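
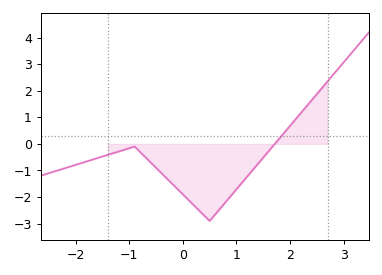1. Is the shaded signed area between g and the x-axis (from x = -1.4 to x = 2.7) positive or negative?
negative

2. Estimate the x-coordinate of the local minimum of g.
0.5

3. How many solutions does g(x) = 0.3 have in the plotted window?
1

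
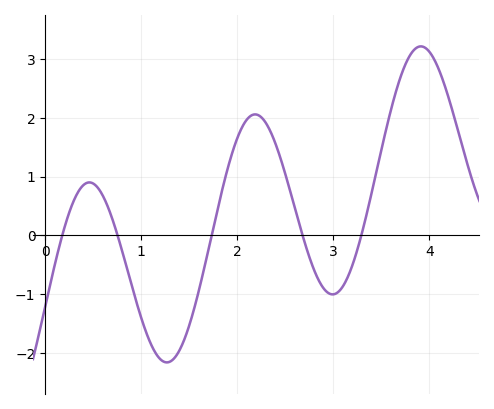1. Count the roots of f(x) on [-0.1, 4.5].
5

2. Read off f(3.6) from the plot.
2.1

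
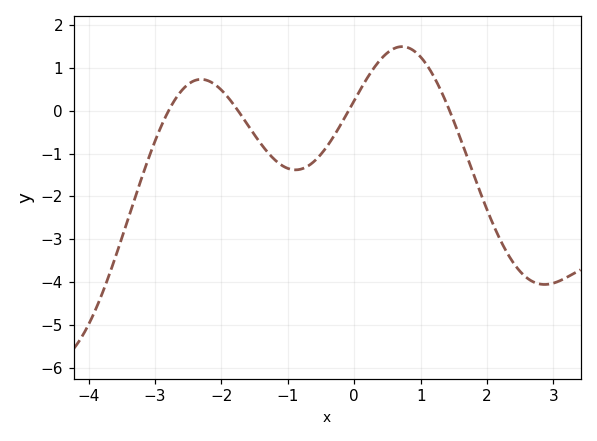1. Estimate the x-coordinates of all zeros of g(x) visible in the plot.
-2.8, -1.8, 0, 1.4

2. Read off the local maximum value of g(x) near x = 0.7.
1.5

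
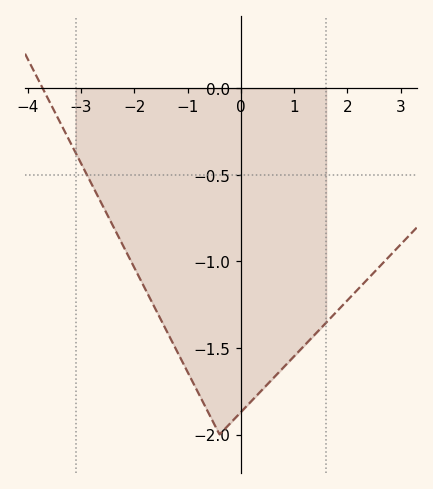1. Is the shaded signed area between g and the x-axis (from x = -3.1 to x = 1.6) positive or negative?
negative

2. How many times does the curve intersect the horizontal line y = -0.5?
1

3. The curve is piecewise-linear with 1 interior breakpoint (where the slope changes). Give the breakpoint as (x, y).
(-0.4, -2)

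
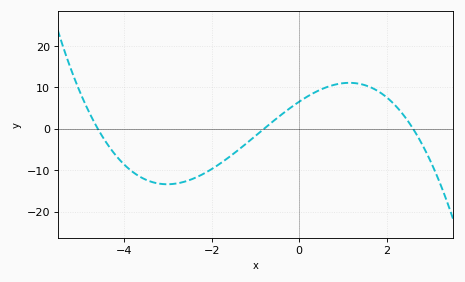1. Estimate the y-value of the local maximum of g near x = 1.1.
11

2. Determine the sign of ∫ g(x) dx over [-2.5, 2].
positive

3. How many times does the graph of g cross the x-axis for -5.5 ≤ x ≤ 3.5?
3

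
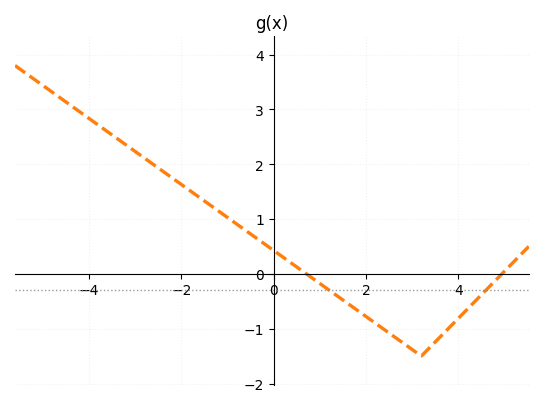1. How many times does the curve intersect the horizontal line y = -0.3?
2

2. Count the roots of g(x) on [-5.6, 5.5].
2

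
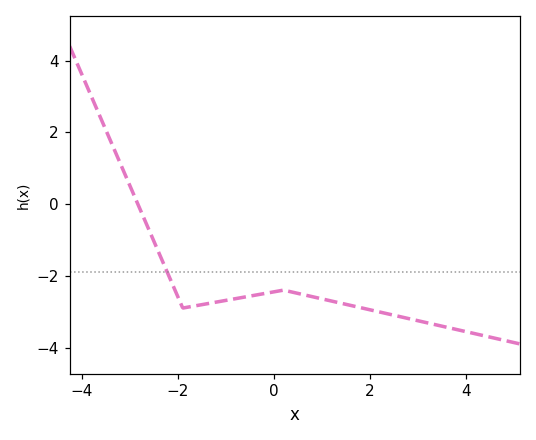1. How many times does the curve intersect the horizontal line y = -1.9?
1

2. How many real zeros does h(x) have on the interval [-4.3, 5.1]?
1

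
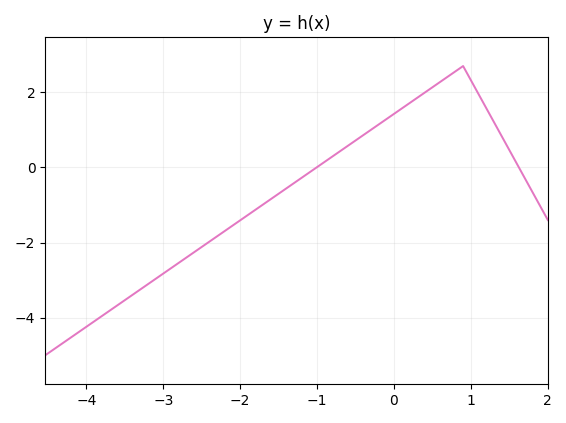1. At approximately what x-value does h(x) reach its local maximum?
0.898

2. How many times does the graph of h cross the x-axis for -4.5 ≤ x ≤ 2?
2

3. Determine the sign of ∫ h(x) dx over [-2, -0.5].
negative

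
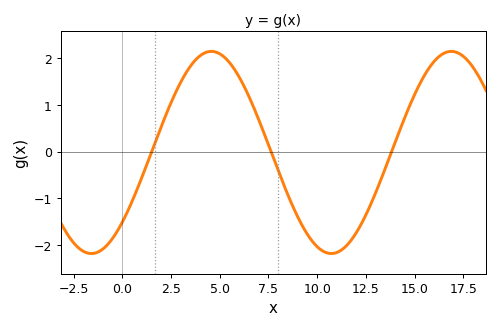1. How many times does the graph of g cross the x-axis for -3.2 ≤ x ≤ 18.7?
3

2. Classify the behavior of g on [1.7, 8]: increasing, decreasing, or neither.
neither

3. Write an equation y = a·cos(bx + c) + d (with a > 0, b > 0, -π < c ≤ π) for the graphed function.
y = 2.16cos(0.51x - 2.3) - 0.02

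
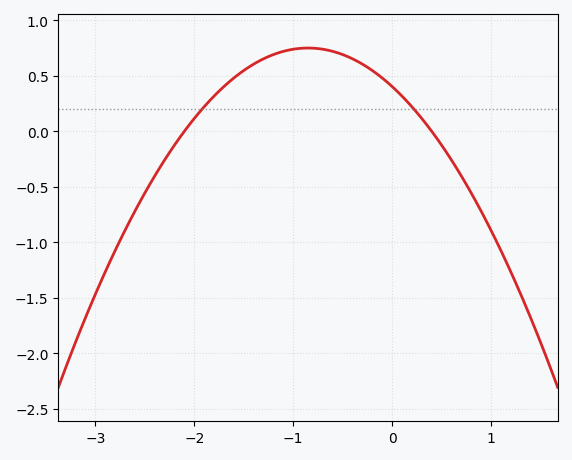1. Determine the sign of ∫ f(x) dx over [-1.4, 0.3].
positive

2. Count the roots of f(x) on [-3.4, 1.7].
2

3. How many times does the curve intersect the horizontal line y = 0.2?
2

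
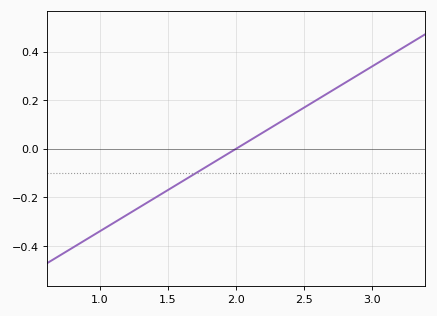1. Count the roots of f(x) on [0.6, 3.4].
1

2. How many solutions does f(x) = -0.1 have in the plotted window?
1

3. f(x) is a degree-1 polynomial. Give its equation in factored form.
y = 0.34(x - 2)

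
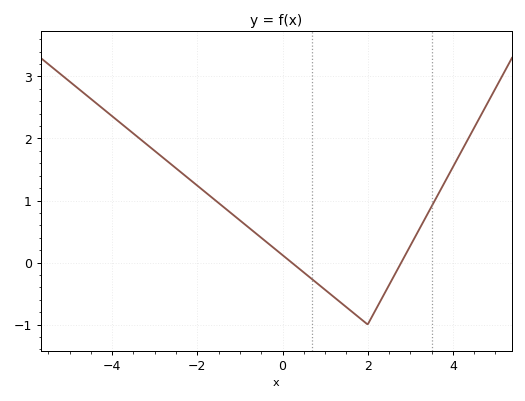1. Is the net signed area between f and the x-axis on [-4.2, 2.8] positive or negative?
positive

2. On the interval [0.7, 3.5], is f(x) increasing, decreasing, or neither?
neither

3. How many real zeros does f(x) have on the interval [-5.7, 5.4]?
2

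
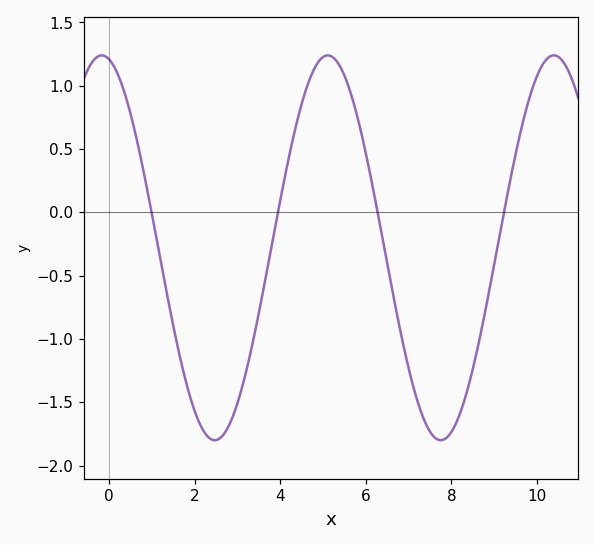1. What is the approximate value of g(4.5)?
0.85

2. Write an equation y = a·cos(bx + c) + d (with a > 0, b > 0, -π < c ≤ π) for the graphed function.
y = 1.52cos(1.2x + 0.2) - 0.28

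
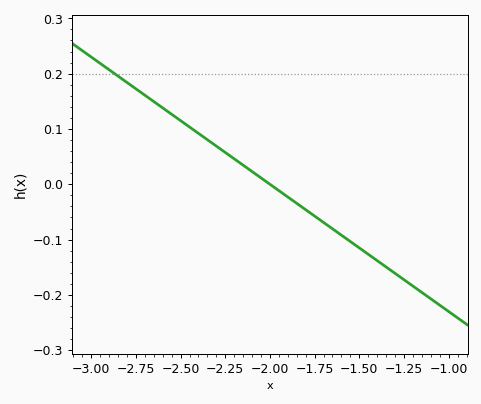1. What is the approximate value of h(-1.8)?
-0.05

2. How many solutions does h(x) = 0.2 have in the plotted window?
1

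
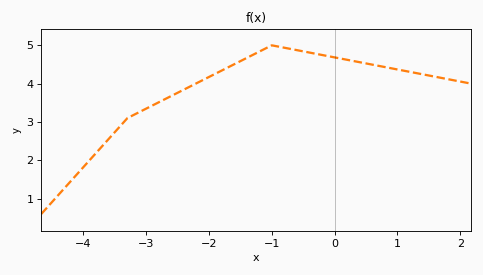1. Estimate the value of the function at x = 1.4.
4.24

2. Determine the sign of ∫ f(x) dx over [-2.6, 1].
positive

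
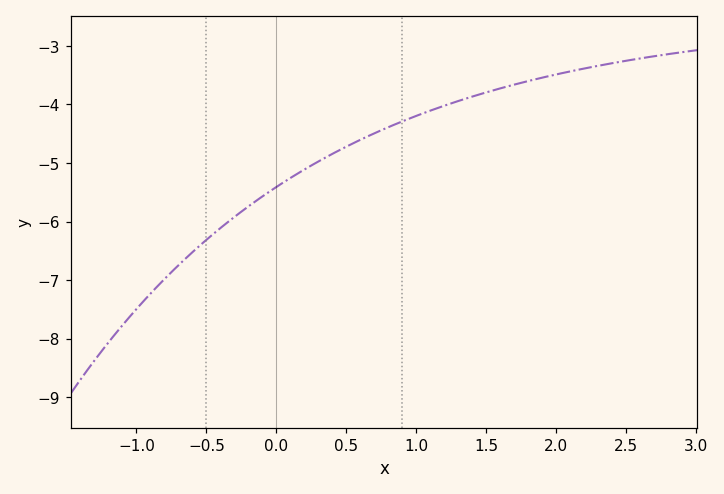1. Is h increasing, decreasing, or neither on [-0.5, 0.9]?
increasing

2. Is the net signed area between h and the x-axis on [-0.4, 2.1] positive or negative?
negative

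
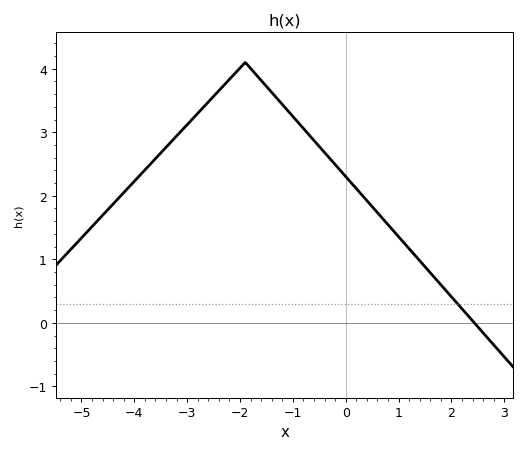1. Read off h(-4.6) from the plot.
1.69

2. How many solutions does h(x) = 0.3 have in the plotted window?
1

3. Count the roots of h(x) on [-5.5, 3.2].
1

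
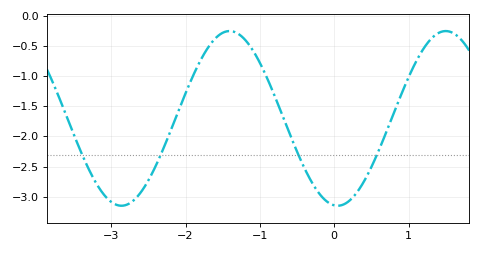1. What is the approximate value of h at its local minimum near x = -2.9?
-3.15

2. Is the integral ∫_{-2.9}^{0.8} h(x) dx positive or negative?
negative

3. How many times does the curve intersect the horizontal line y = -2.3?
4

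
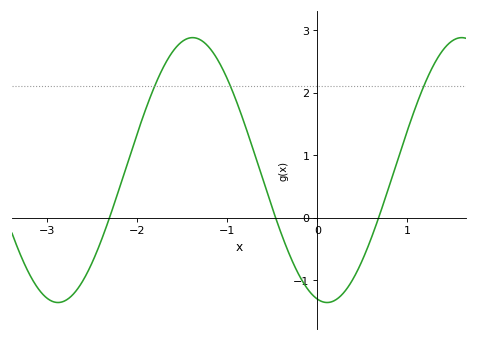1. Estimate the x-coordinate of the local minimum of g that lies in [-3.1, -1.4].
-2.88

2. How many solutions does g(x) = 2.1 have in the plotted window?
3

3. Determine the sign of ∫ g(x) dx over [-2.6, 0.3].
positive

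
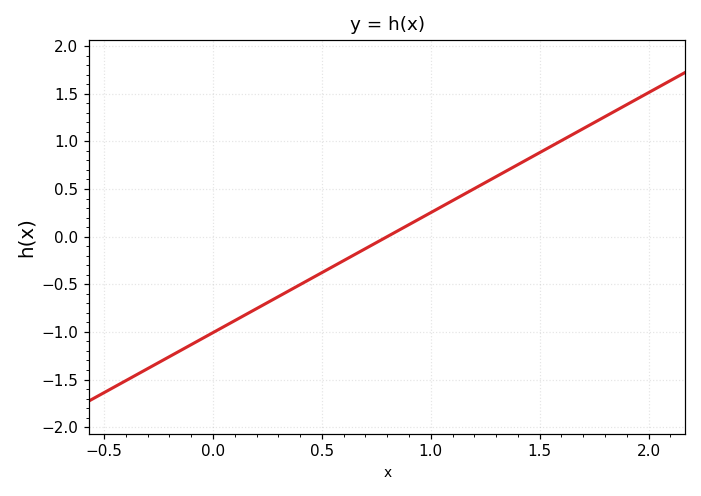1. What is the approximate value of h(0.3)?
-0.65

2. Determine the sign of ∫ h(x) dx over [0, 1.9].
positive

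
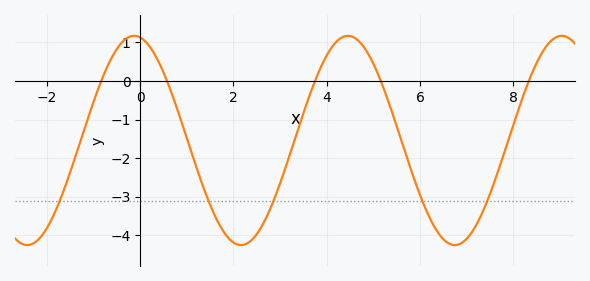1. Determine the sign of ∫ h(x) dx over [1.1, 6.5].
negative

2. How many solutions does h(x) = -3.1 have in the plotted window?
5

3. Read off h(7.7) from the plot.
-2.25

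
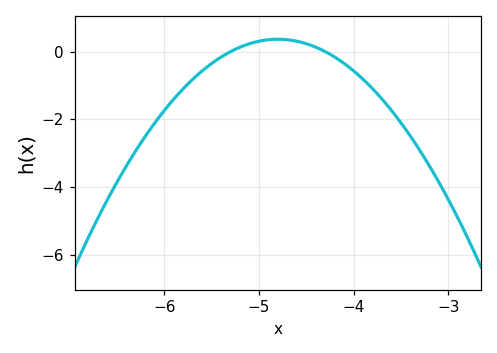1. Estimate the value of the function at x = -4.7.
0.35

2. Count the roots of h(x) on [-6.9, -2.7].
2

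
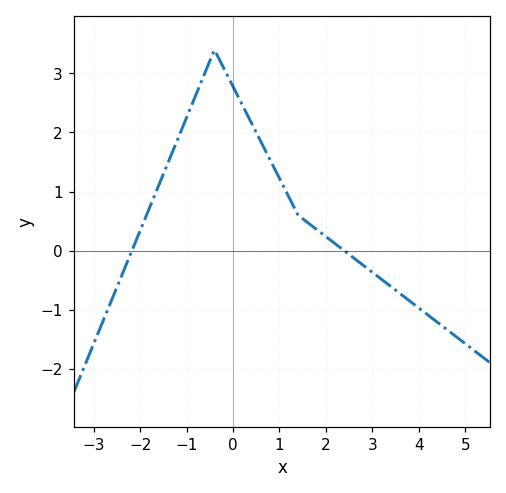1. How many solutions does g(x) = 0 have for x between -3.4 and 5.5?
2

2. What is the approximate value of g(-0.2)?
3.1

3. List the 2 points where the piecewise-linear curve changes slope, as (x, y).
(-0.4, 3.4); (1.4, 0.6)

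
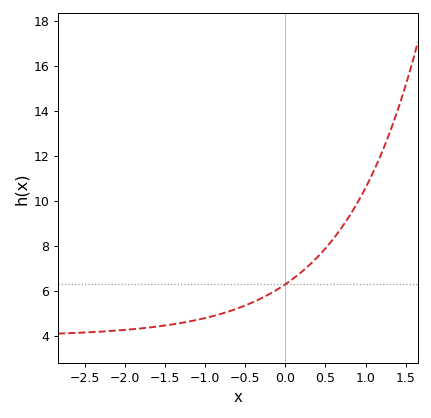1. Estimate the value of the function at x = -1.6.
4.4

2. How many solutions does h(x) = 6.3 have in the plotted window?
1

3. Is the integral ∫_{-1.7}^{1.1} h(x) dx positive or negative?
positive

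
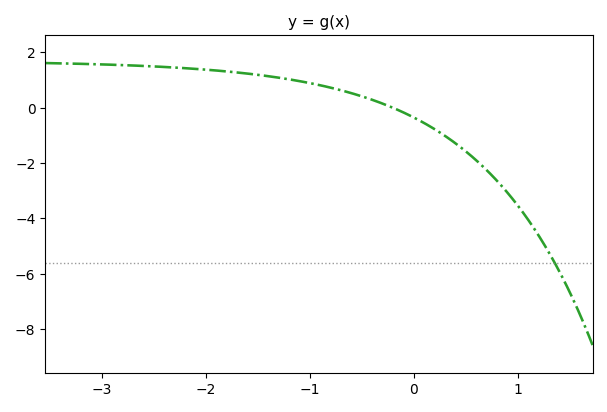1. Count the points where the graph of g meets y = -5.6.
1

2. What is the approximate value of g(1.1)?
-4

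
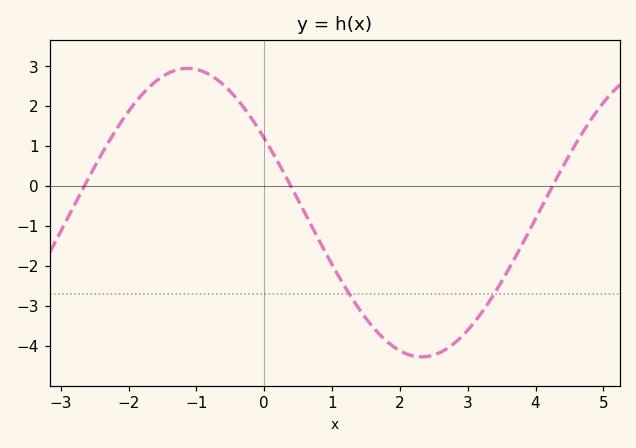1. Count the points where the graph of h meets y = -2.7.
2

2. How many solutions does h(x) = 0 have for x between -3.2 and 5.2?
3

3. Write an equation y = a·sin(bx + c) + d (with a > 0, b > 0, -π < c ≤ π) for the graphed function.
y = 3.61sin(0.91x + 2.6) - 0.66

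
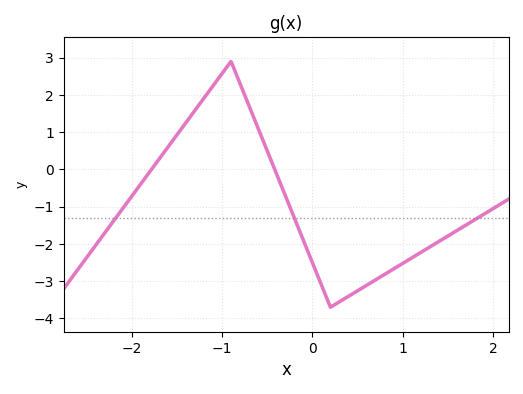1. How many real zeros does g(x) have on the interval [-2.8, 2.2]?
2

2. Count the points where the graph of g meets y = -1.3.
3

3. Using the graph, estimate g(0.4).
-3.41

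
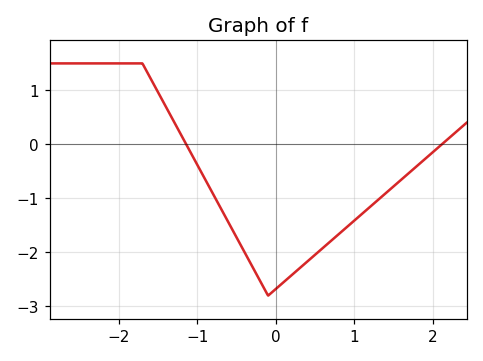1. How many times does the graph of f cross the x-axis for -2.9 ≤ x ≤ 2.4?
2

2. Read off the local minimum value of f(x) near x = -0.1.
-2.8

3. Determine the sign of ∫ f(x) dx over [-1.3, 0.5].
negative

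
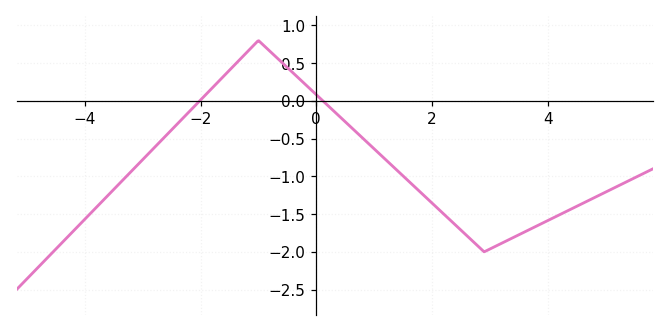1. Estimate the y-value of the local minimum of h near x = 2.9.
-2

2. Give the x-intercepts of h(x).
-2, 0.2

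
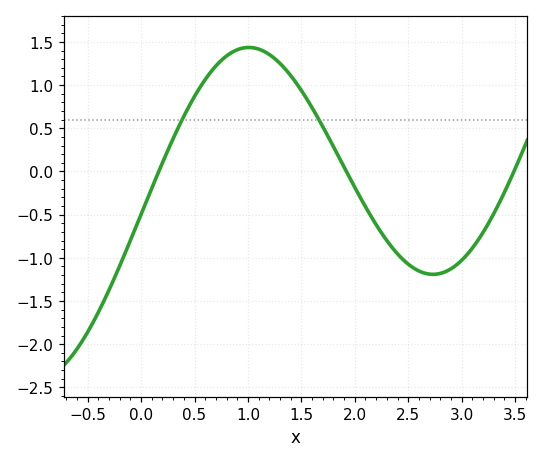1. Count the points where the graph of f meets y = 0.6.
2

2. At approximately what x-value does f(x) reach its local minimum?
2.73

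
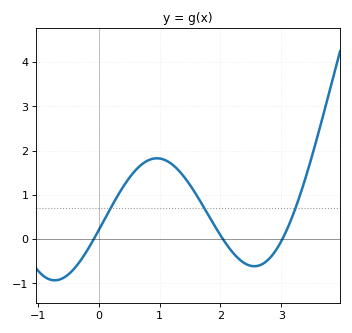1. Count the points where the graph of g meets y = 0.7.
3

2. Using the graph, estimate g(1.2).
1.69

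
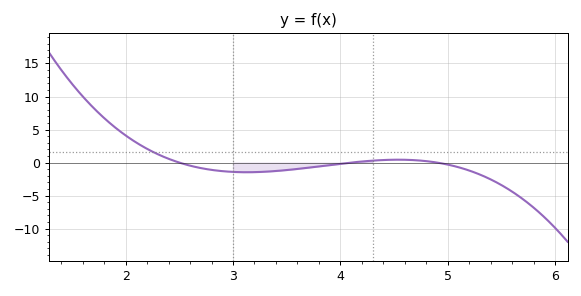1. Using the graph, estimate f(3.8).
-0.579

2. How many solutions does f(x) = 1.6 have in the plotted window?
1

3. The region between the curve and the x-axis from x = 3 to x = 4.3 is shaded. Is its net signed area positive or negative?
negative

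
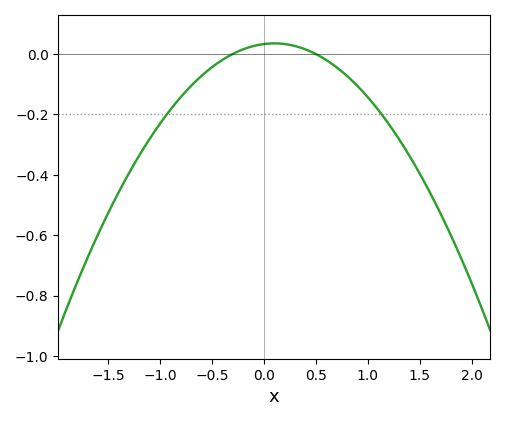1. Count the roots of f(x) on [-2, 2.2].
2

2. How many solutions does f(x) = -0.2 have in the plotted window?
2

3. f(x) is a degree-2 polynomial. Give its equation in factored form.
y = -0.22(x + 0.3)(x - 0.5)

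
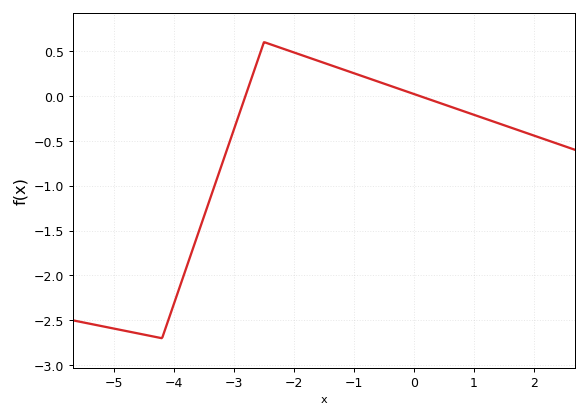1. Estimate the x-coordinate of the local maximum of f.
-2.5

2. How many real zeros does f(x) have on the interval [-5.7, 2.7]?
2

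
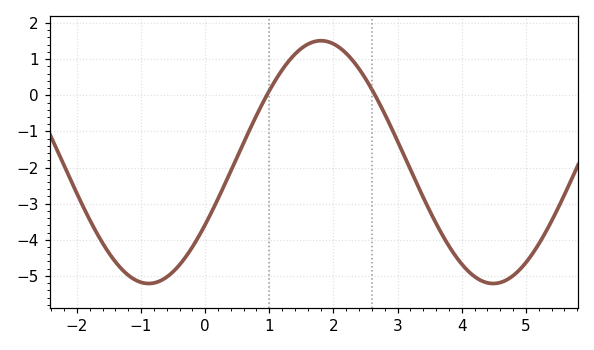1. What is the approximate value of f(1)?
0.1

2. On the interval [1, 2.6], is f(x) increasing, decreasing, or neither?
neither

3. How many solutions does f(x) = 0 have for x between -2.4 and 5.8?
2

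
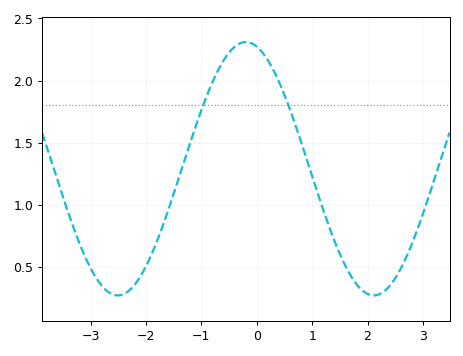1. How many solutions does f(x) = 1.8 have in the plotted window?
2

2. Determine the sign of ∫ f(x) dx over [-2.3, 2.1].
positive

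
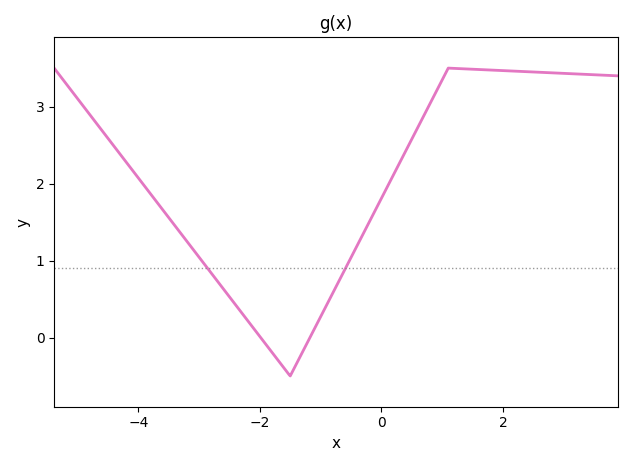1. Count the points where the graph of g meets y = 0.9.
2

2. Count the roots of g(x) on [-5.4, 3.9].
2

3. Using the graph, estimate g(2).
3.47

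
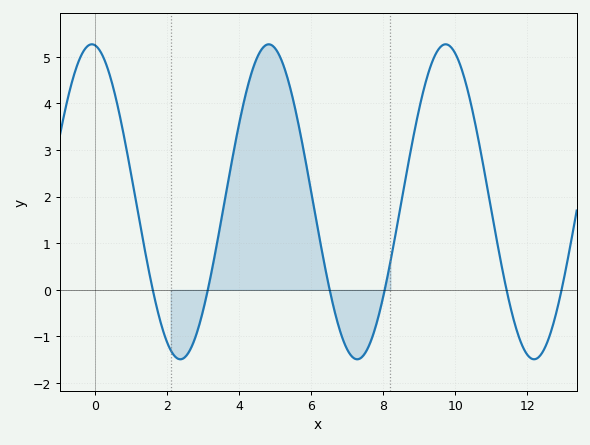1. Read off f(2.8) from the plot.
-1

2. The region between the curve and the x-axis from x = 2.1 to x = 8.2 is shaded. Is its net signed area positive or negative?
positive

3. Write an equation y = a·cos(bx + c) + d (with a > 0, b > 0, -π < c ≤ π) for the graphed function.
y = 3.38cos(1.3x + 0.11) + 1.89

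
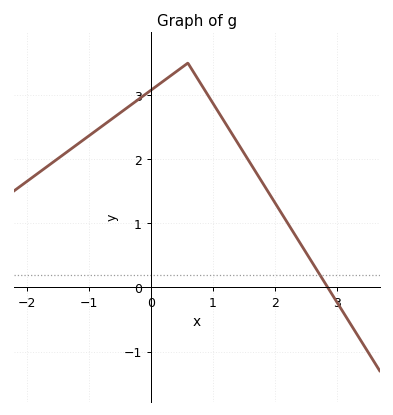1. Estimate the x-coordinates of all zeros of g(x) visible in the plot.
2.86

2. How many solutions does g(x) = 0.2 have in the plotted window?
1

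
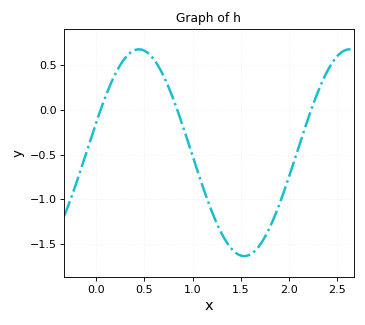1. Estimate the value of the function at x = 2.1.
-0.4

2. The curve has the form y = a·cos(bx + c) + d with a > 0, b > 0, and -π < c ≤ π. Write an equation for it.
y = 1.15cos(2.9x - 1.3) - 0.48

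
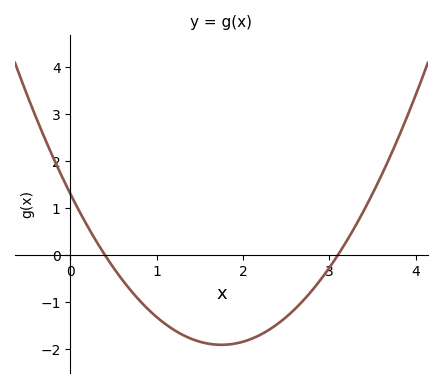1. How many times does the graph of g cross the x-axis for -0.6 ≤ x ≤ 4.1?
2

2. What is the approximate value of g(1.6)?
-1.9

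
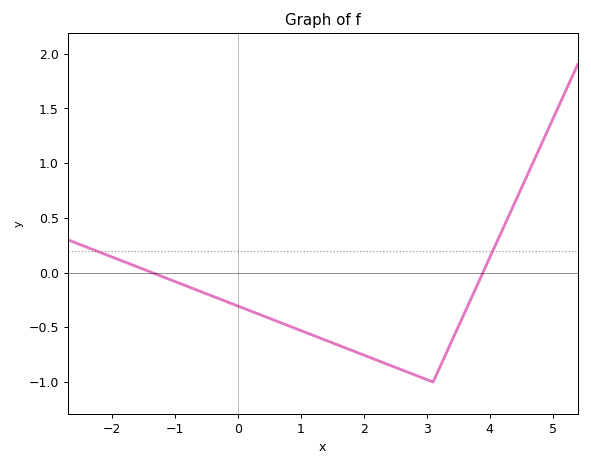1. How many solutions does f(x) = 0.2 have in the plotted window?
2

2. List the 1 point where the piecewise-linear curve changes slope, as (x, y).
(3.1, -1)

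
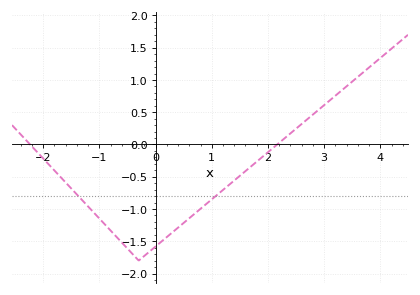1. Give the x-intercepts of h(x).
-2.23, 2.17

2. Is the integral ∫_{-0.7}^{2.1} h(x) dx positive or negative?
negative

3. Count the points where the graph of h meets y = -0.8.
2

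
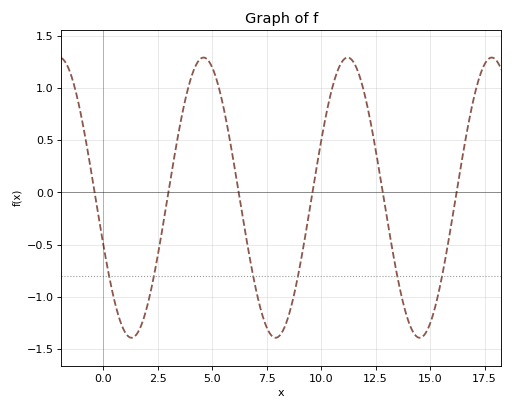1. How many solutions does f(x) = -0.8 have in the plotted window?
6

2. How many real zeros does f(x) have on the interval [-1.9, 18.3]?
6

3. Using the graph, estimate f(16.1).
-0.15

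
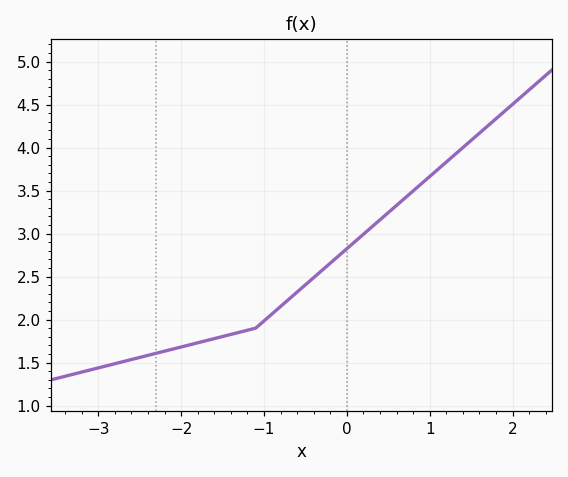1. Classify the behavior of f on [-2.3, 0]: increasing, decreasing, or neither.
increasing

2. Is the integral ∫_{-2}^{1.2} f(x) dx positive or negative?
positive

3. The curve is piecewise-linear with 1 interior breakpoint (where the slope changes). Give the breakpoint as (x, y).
(-1.1, 1.9)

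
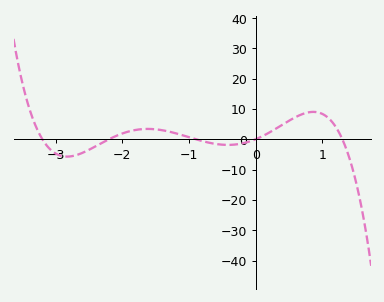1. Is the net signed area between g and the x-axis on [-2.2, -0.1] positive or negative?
positive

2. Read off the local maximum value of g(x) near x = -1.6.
3.4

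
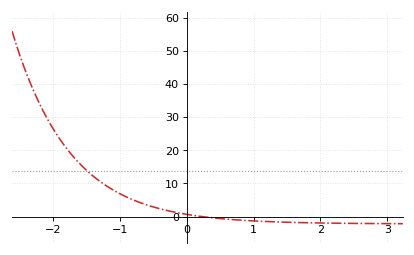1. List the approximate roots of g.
0.2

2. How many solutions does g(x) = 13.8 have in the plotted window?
1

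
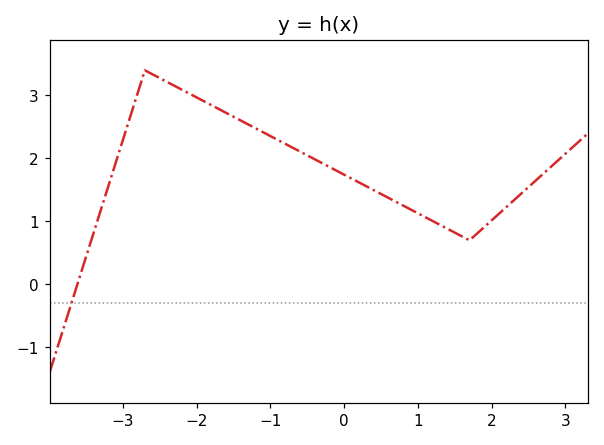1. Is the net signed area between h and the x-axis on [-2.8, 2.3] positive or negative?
positive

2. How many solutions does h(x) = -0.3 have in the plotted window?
1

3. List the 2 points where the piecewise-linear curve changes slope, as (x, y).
(-2.7, 3.4); (1.7, 0.7)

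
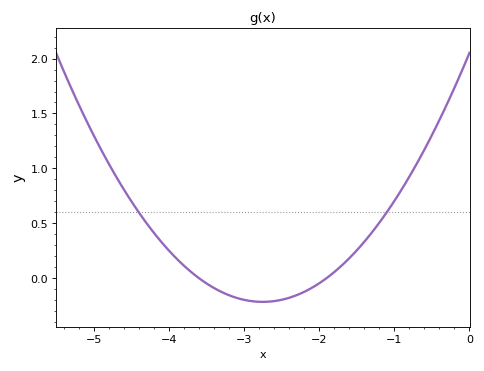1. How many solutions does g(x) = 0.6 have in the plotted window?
2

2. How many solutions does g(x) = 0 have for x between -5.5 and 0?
2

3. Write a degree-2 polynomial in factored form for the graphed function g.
y = 0.3(x + 3.6)(x + 1.9)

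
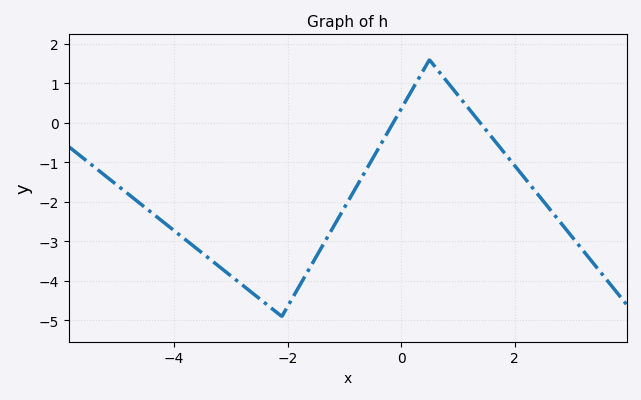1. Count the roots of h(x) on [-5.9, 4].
2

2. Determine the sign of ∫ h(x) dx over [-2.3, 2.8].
negative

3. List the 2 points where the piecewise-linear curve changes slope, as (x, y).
(-2.1, -4.9); (0.5, 1.6)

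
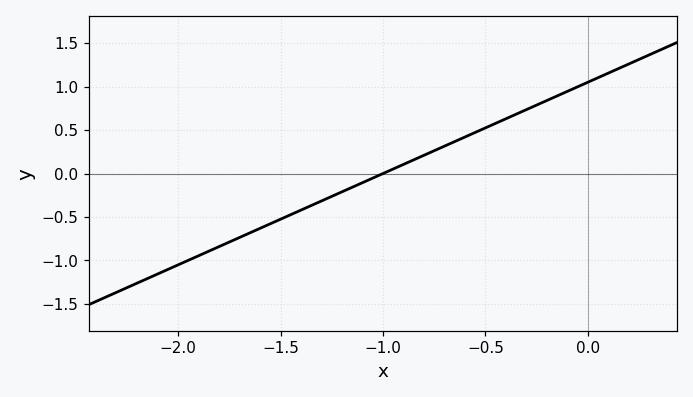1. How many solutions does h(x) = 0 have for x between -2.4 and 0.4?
1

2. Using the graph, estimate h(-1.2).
-0.2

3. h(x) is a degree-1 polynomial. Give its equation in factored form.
y = 1.05(x + 1)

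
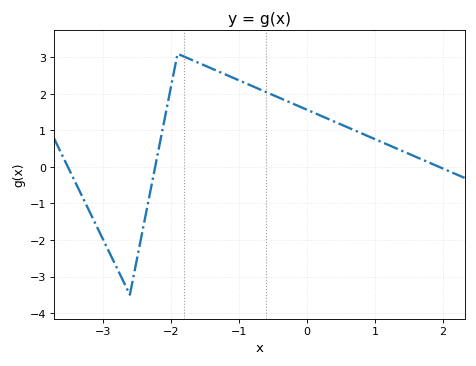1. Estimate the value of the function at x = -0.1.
1.65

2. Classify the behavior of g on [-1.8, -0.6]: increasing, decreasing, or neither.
decreasing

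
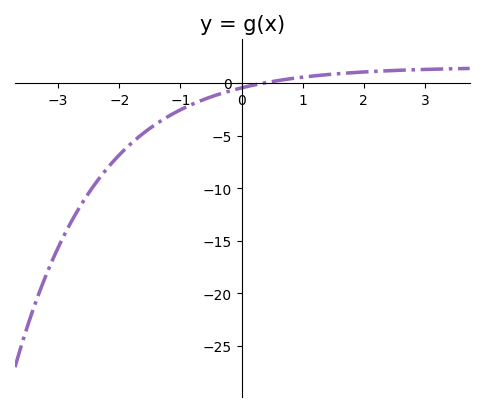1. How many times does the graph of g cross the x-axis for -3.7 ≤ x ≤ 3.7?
1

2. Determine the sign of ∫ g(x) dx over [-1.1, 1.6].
negative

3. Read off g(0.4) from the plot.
0.045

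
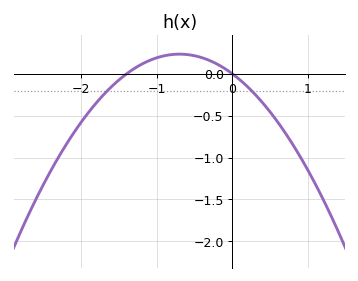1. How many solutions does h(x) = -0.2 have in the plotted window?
2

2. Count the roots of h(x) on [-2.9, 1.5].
2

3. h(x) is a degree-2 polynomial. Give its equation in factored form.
y = -0.48(x + 1.4)(x - 0)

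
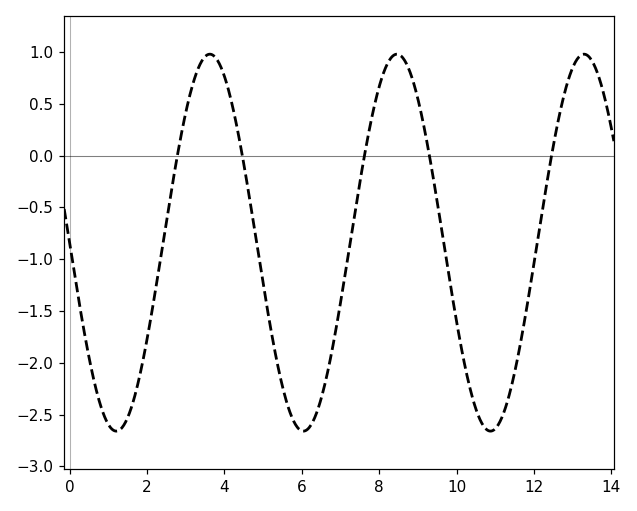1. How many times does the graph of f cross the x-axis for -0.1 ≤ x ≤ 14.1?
5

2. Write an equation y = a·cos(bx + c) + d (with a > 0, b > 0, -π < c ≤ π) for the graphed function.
y = 1.82cos(1.3x + 1.57) - 0.84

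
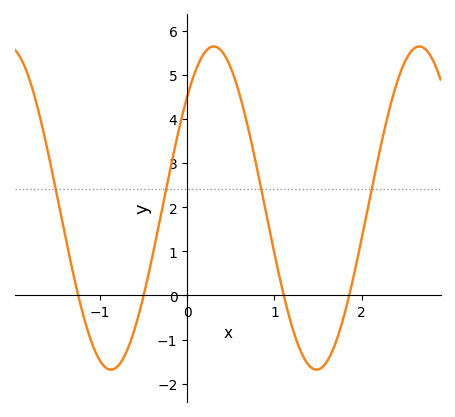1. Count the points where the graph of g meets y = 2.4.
4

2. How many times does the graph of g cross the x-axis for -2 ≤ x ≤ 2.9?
4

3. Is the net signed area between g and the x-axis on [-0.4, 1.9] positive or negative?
positive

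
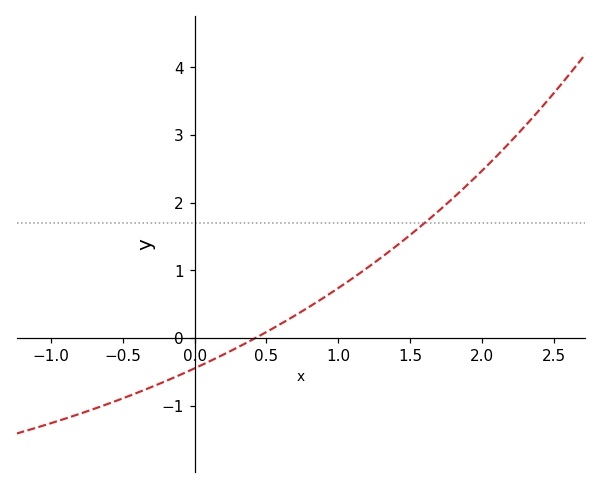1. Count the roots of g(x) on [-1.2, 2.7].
1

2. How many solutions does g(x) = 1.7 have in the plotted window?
1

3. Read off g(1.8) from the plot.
2.1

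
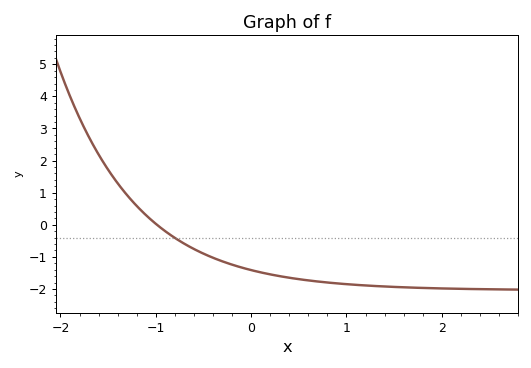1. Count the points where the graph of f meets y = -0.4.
1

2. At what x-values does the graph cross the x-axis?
-0.987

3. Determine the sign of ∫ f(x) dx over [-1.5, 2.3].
negative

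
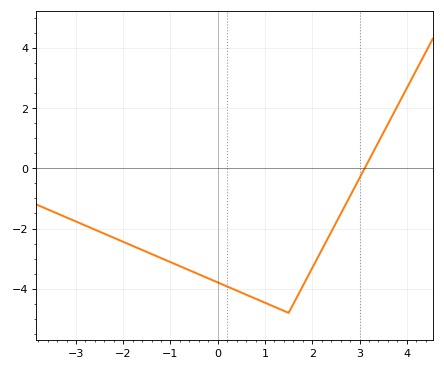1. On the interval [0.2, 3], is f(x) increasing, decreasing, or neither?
neither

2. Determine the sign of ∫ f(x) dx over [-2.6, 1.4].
negative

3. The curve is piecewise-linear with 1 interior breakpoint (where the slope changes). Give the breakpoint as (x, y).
(1.5, -4.8)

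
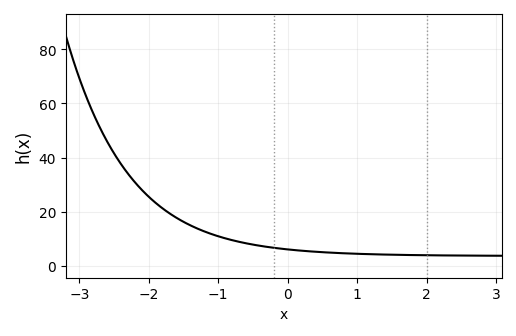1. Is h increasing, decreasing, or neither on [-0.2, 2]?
decreasing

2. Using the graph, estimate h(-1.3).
14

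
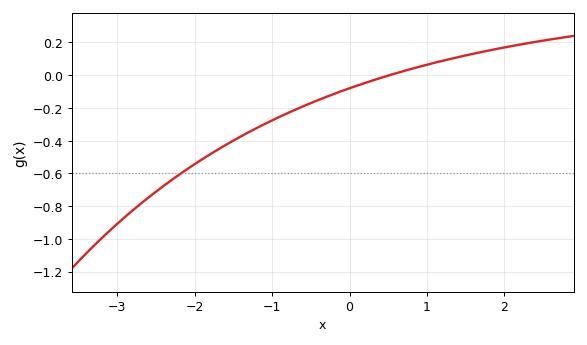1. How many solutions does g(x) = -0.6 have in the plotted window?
1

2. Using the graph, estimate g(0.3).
-0.032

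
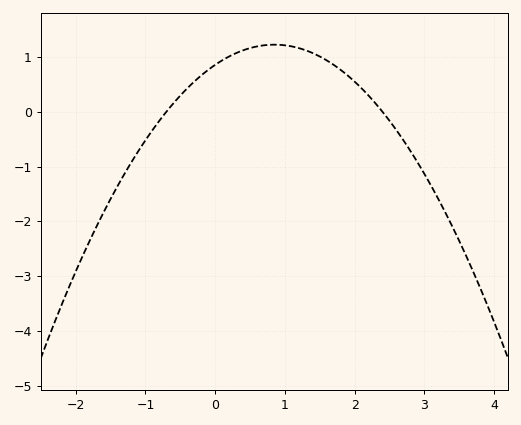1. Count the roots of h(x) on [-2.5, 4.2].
2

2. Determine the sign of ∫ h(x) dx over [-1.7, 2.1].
positive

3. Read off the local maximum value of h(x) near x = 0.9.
1.2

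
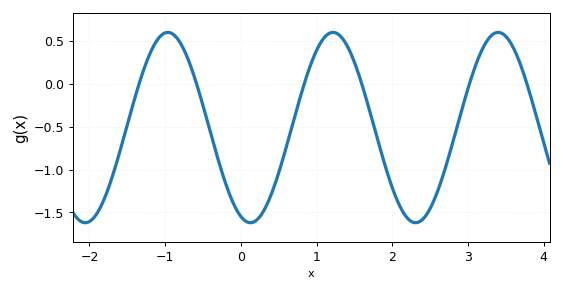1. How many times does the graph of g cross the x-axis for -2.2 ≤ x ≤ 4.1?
6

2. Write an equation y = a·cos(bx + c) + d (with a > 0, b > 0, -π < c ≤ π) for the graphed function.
y = 1.11cos(2.88x + 2.78) - 0.51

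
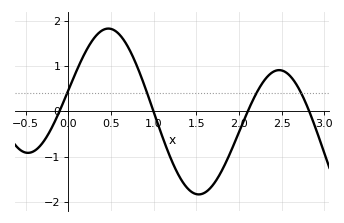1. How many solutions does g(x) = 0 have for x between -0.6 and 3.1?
4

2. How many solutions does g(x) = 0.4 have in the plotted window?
4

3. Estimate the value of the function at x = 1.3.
-1.43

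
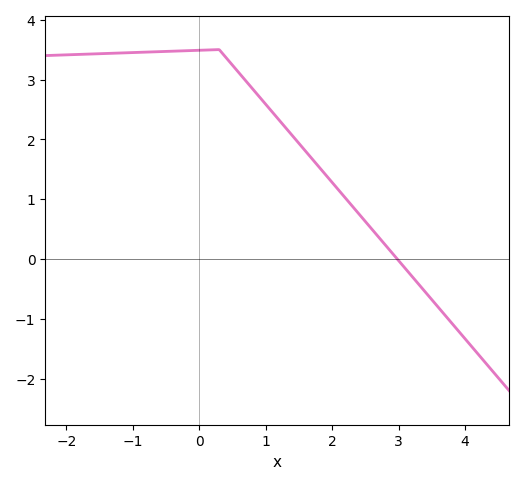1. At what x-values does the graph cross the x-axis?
3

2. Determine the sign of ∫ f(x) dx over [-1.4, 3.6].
positive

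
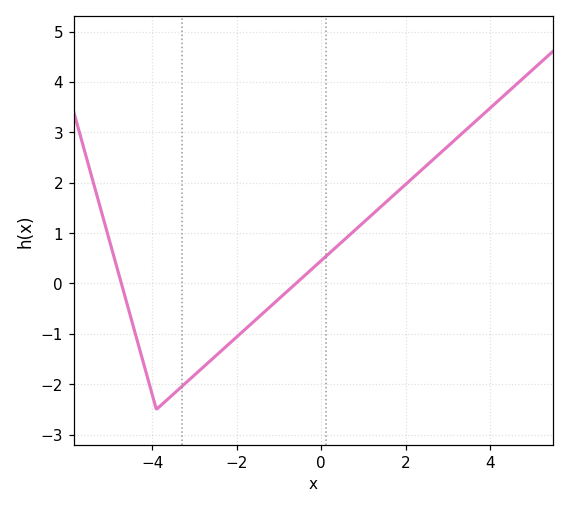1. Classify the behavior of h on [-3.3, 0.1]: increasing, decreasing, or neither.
increasing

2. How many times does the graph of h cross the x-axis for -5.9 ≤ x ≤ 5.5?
2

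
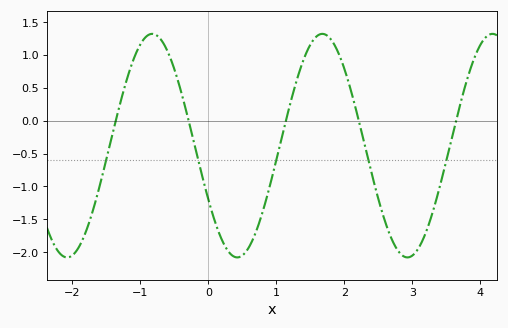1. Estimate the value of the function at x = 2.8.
-2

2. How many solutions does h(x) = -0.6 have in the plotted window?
5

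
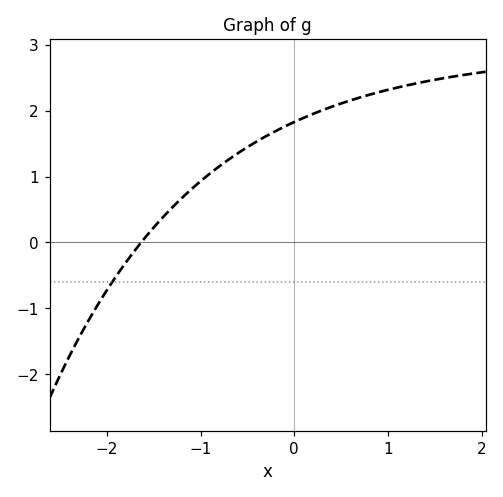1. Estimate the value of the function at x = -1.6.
0.1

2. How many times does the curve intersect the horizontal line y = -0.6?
1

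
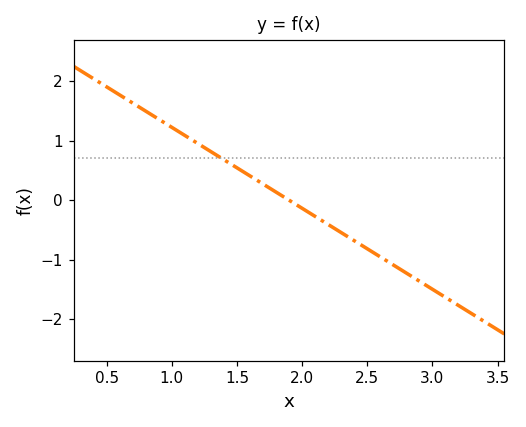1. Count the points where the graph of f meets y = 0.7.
1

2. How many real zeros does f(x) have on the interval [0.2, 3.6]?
1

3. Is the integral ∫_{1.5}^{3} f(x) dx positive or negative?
negative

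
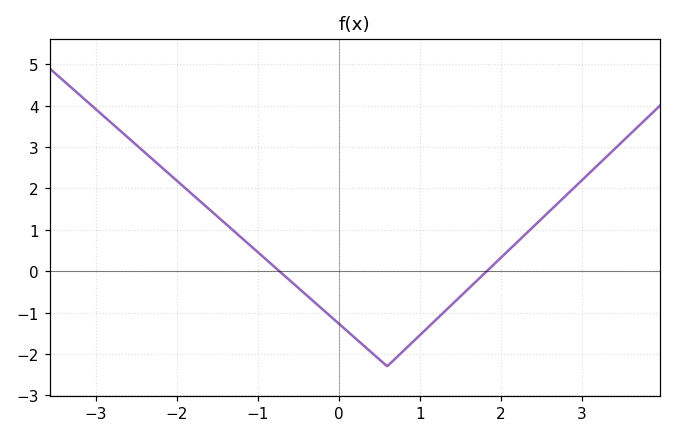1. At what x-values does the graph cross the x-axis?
-0.731, 1.83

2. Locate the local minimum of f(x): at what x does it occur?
0.599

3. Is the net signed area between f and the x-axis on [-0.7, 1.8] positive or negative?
negative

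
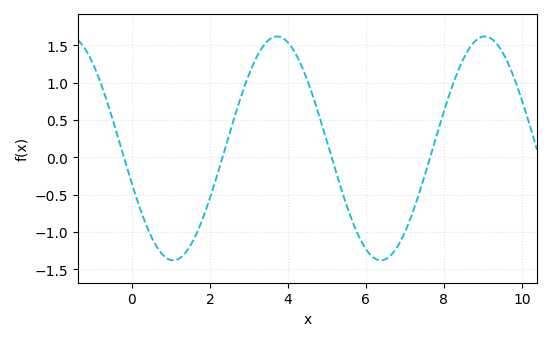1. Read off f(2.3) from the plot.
-0.041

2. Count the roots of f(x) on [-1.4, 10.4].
4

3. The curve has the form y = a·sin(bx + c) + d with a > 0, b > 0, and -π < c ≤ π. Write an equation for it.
y = 1.5sin(1.18x - 2.82) + 0.12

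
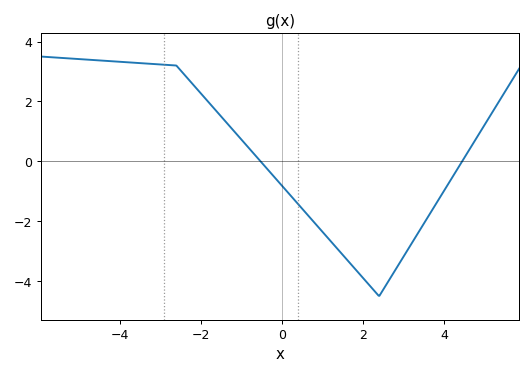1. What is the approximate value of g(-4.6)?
3.38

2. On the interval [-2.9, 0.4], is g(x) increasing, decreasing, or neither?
decreasing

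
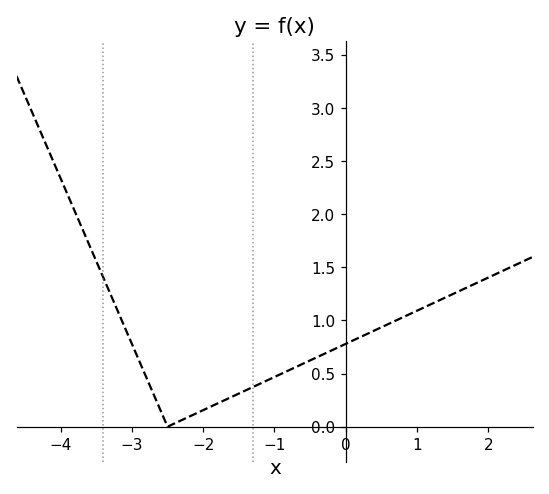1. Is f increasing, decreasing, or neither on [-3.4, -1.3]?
neither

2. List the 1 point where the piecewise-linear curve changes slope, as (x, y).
(-2.5, 0)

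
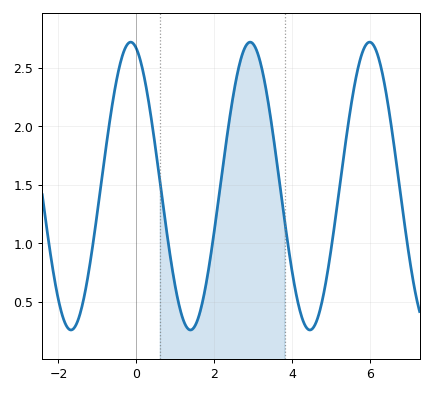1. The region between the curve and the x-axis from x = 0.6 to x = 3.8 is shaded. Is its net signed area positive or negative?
positive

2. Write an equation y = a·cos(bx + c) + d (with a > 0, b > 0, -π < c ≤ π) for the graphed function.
y = 1.23cos(2x + 0.3) + 1.49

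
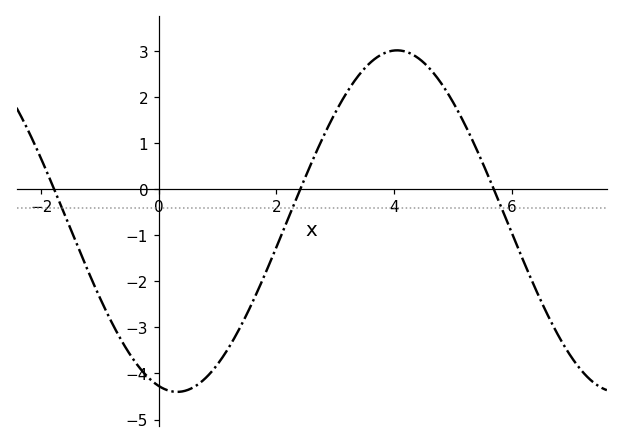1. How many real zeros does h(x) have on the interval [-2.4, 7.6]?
3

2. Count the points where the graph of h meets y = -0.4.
3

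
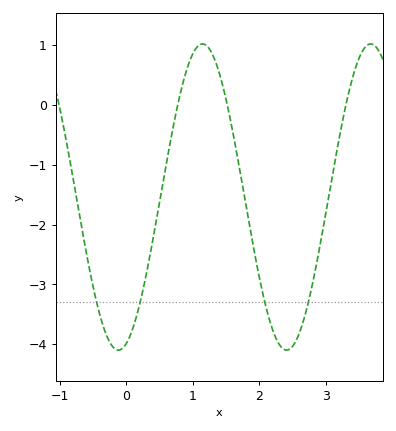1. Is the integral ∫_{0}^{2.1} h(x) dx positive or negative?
negative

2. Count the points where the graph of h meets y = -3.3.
4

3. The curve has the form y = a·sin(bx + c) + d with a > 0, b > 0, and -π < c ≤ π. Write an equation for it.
y = 2.56sin(2.5x - 1.3) - 1.54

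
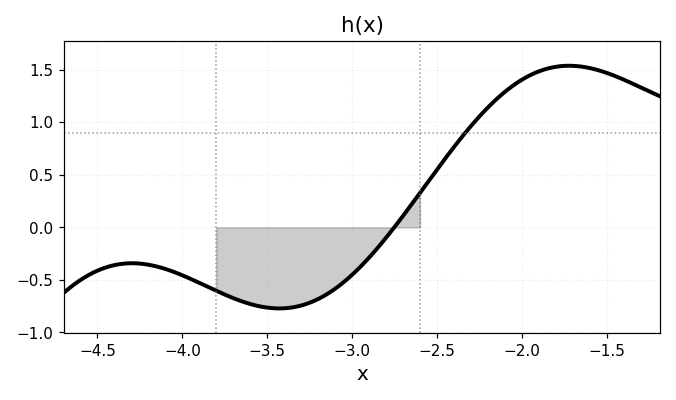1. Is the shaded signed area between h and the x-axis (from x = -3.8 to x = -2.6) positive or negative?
negative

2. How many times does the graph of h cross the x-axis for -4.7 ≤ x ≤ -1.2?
1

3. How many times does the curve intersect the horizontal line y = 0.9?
1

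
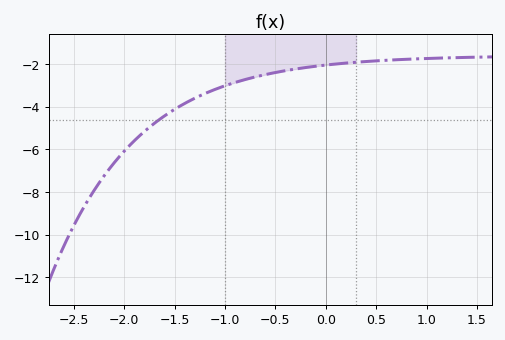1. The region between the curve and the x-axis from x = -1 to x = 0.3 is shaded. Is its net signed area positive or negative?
negative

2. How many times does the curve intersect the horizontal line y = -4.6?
1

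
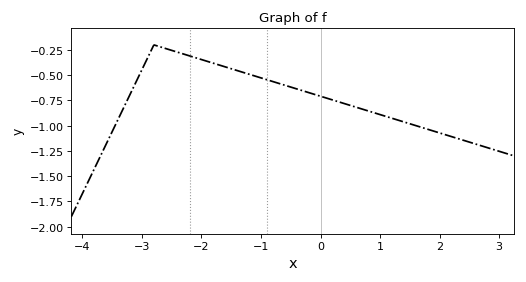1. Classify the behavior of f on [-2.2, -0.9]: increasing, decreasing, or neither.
decreasing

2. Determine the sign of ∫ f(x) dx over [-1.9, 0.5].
negative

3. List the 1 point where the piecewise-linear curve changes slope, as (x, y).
(-2.8, -0.2)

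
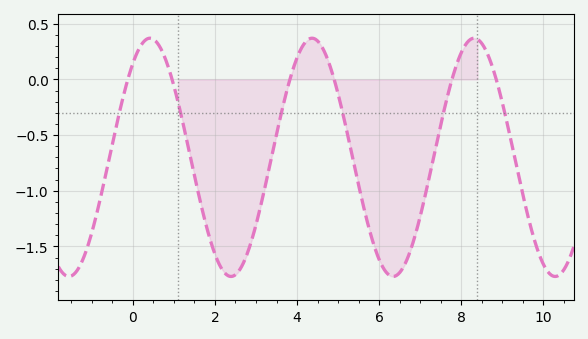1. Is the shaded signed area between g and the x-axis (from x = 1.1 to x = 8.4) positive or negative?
negative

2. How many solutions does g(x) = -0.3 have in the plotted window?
6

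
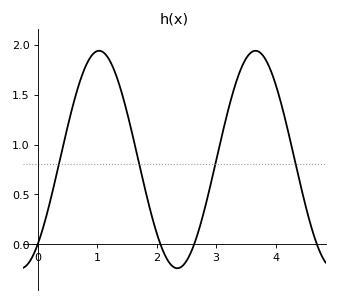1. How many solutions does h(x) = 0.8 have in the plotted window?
4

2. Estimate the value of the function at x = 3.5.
1.85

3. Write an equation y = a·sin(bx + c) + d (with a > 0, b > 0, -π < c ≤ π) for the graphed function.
y = 1.09sin(2.4x - 0.9) + 0.85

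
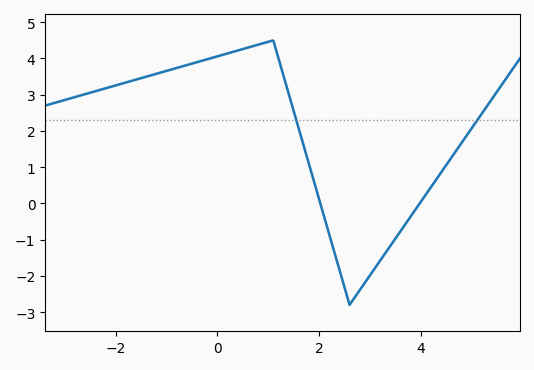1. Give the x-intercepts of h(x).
2.02, 3.98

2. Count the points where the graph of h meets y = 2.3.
2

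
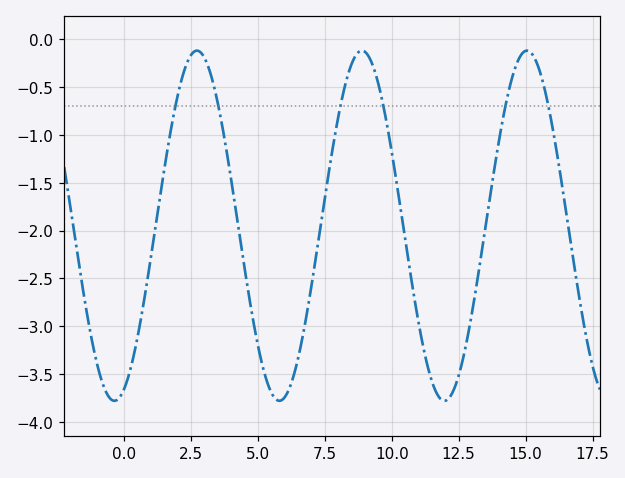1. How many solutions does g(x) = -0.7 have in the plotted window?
6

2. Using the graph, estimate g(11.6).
-3.65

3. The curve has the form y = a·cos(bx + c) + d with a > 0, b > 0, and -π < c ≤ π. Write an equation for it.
y = 1.83cos(1x - 2.8) - 1.95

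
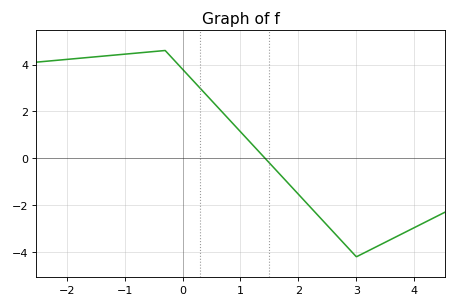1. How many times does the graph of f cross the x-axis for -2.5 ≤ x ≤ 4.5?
1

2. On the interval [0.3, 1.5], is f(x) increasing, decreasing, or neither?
decreasing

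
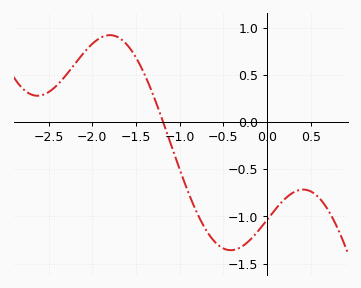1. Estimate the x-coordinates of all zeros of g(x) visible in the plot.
-1.19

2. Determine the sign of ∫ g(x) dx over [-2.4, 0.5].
negative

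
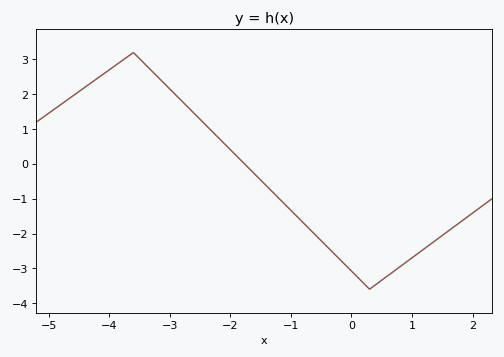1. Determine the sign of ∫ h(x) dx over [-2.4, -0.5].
negative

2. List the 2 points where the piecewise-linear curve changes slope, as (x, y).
(-3.6, 3.2); (0.3, -3.6)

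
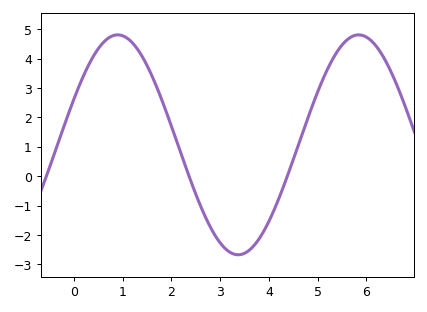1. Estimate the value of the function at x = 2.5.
-0.607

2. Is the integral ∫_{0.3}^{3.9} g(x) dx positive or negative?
positive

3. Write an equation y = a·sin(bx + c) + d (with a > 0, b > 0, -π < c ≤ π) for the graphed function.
y = 3.74sin(1.27x + 0.432) + 1.07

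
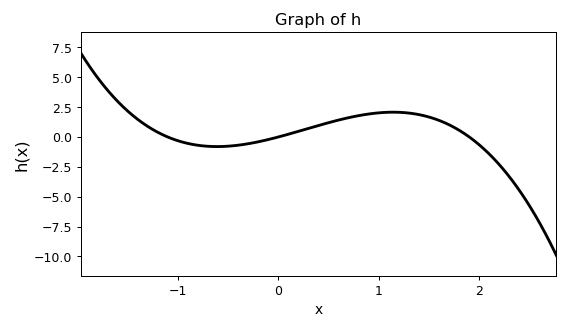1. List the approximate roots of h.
-1.1, 0, 1.9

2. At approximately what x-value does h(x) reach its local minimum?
-0.611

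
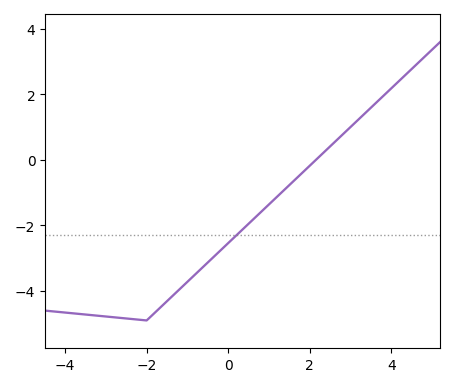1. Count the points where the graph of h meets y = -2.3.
1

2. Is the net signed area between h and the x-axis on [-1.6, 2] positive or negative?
negative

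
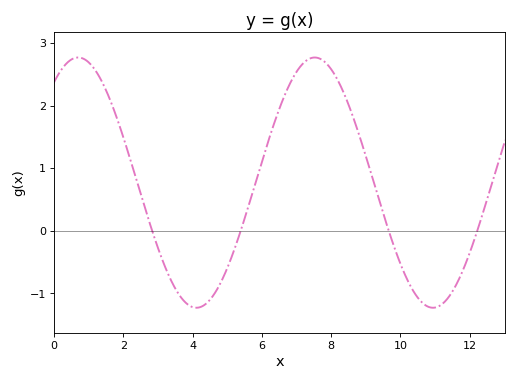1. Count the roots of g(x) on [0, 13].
4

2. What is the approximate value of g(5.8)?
0.739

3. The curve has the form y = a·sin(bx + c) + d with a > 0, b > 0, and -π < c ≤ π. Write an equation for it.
y = 2sin(0.92x + 0.932) + 0.77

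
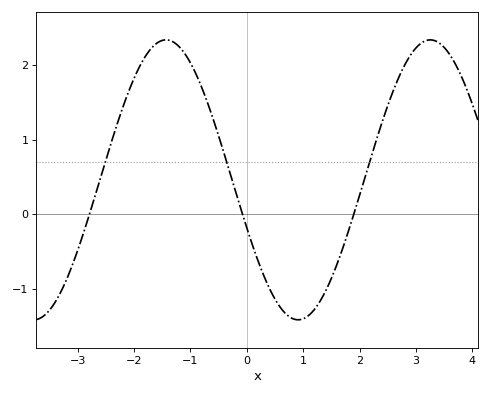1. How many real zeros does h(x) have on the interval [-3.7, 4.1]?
3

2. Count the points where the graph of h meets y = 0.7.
3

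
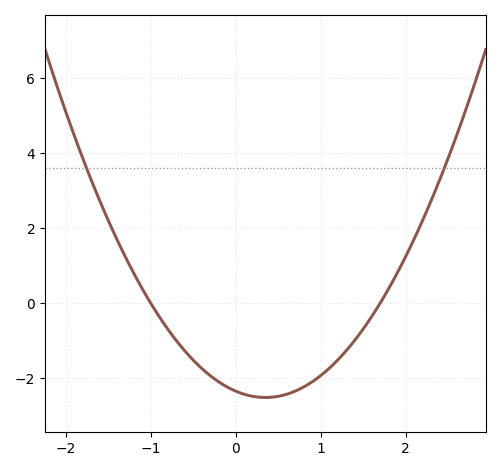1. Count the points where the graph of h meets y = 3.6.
2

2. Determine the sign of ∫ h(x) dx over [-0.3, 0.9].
negative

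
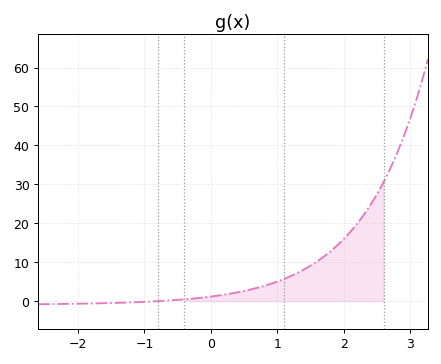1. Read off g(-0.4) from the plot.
0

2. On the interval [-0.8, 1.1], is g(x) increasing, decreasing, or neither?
increasing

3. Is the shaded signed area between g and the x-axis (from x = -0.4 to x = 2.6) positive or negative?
positive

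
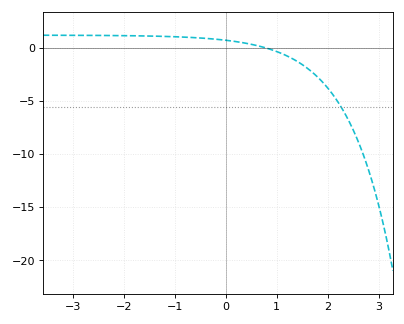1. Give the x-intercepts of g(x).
0.8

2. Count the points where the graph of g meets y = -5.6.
1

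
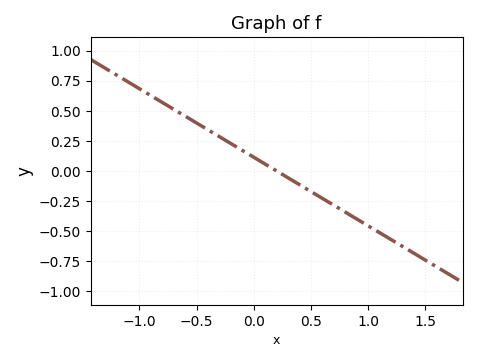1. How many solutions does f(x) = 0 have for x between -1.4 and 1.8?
1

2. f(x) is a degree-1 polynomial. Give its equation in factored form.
y = -0.57(x - 0.2)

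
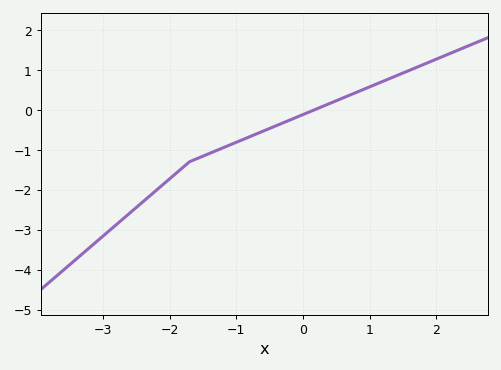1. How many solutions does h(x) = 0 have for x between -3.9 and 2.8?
1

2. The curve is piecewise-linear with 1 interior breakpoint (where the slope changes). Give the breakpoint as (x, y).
(-1.7, -1.3)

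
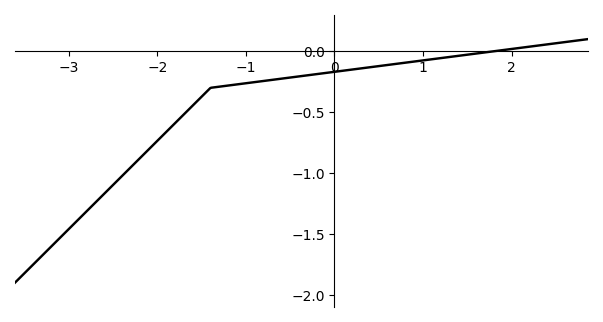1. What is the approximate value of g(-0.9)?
-0.253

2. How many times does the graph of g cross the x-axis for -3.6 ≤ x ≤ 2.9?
1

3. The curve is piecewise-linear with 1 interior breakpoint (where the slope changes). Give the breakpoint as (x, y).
(-1.4, -0.3)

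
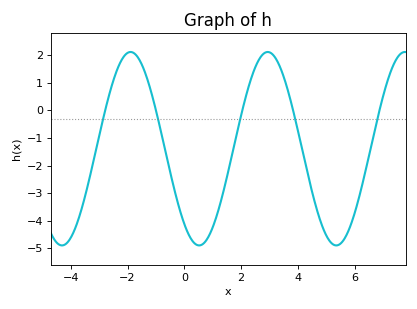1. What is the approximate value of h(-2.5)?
1.08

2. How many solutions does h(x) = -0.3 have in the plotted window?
5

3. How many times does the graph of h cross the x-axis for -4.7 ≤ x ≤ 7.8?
5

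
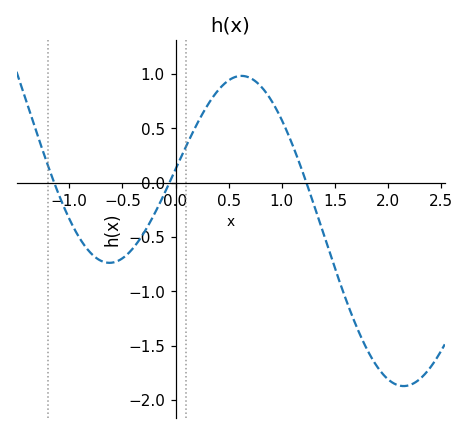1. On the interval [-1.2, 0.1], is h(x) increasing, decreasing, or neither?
neither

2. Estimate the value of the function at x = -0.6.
-0.75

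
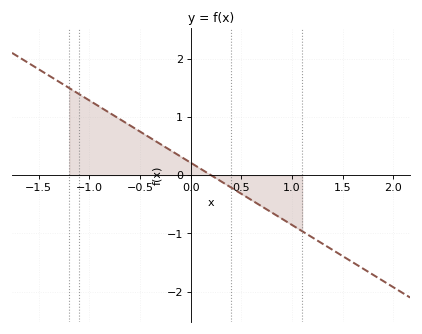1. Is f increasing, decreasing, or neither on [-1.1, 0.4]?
decreasing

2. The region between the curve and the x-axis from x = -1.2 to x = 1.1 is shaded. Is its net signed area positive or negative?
positive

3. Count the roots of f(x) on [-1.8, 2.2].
1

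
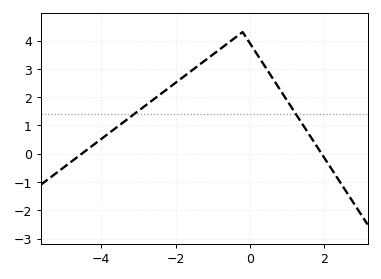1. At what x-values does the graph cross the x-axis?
-4.53, 1.92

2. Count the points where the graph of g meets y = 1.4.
2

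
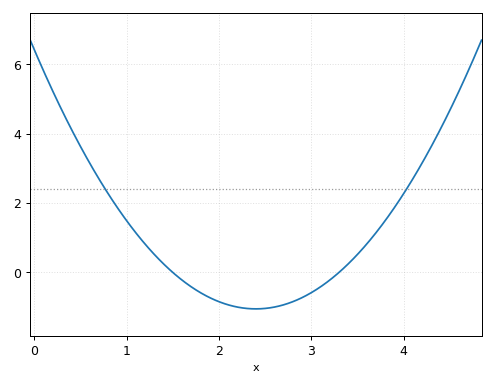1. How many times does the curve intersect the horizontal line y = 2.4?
2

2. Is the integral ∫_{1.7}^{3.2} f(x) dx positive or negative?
negative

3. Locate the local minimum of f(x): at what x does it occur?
2.4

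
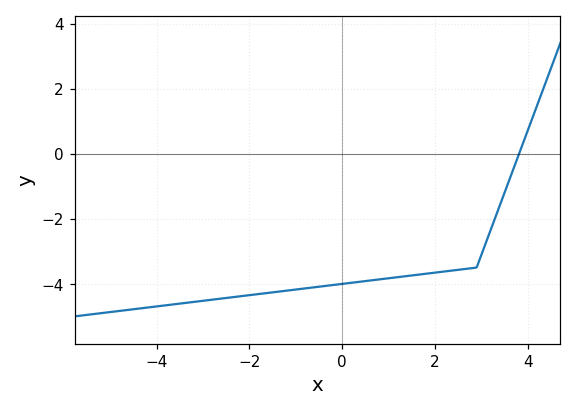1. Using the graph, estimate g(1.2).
-3.8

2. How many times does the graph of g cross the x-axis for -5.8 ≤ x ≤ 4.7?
1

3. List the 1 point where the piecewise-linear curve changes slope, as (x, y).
(2.9, -3.5)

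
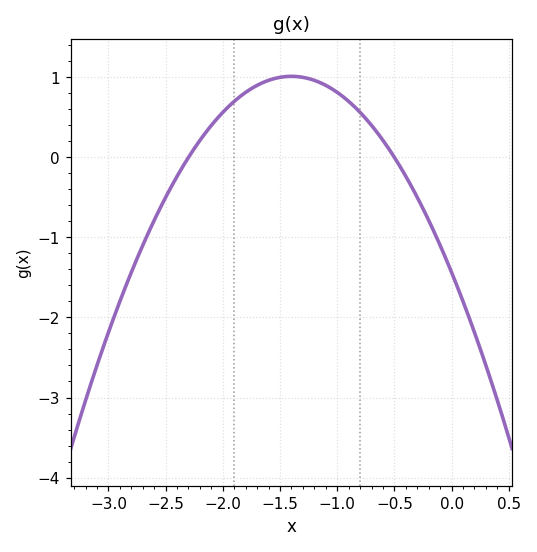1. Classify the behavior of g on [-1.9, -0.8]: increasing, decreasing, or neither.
neither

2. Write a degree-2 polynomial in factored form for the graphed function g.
y = -1.25(x + 2.3)(x + 0.5)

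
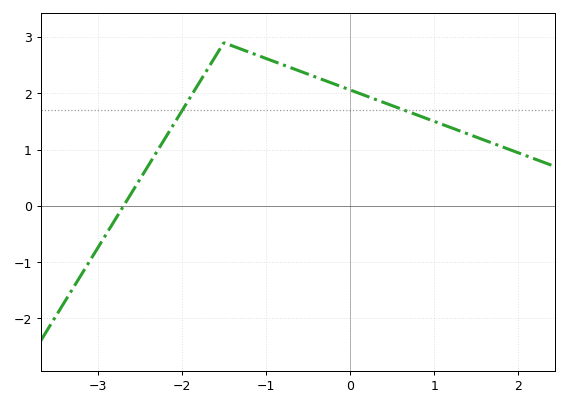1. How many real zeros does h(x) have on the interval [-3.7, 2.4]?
1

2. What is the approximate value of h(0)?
2.1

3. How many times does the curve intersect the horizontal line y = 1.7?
2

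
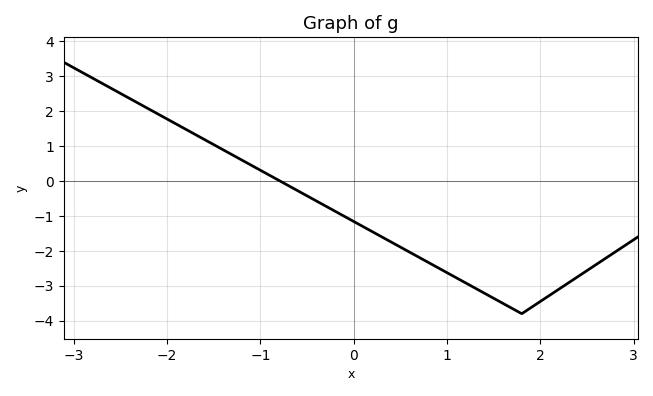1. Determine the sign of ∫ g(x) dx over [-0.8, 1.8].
negative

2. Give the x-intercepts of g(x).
-0.8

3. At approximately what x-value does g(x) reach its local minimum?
1.8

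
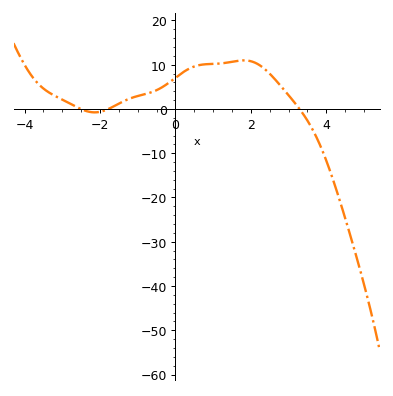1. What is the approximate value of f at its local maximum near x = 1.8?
11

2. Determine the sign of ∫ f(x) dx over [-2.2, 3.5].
positive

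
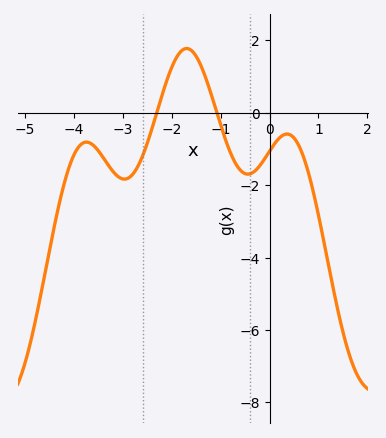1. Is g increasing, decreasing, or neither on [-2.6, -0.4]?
neither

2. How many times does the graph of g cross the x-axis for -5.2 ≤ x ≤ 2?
2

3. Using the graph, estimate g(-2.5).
-0.8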